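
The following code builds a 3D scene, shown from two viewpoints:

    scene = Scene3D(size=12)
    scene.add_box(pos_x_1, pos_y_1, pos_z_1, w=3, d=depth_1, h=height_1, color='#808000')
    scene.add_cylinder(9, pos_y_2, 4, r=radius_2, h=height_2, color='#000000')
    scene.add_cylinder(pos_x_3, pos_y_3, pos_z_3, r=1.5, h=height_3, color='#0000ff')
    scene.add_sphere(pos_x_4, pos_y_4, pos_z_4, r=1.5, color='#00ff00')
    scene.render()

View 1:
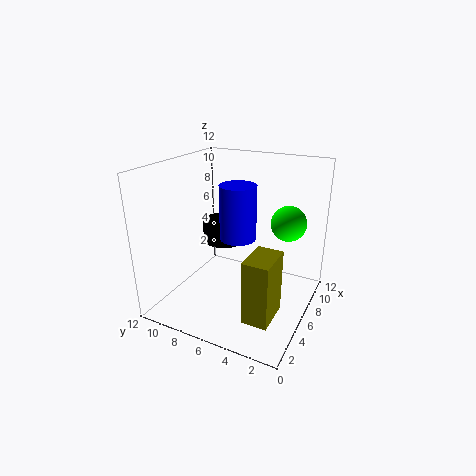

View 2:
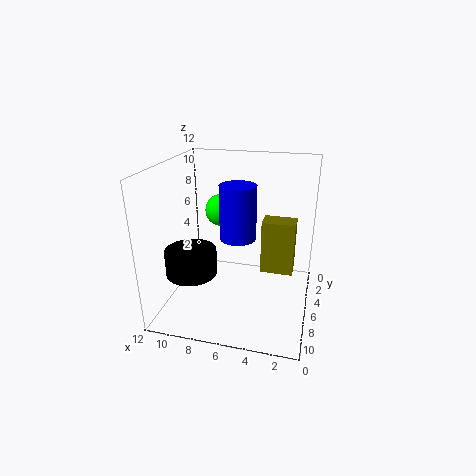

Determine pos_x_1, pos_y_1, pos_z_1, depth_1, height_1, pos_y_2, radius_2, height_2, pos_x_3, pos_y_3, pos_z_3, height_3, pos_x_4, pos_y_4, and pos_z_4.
pos_x_1 = 1.5; pos_y_1 = 1.5; pos_z_1 = 1.5; depth_1 = 2; height_1 = 5; pos_y_2 = 9; radius_2 = 2; height_2 = 2; pos_x_3 = 6; pos_y_3 = 6; pos_z_3 = 6; height_3 = 4.5; pos_x_4 = 8.5; pos_y_4 = 2.5; pos_z_4 = 7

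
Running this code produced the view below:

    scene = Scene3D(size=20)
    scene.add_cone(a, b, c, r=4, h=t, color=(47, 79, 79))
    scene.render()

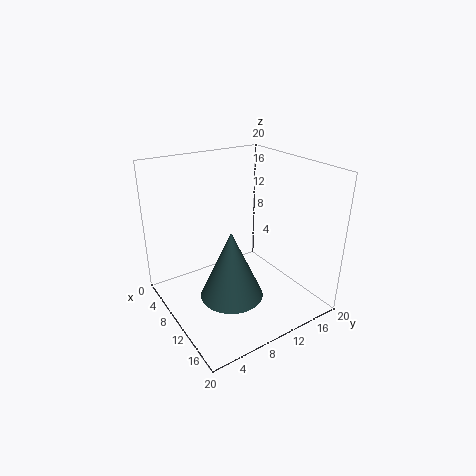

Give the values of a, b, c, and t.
a = 14.25
b = 6.25
c = 4.75
t = 8.75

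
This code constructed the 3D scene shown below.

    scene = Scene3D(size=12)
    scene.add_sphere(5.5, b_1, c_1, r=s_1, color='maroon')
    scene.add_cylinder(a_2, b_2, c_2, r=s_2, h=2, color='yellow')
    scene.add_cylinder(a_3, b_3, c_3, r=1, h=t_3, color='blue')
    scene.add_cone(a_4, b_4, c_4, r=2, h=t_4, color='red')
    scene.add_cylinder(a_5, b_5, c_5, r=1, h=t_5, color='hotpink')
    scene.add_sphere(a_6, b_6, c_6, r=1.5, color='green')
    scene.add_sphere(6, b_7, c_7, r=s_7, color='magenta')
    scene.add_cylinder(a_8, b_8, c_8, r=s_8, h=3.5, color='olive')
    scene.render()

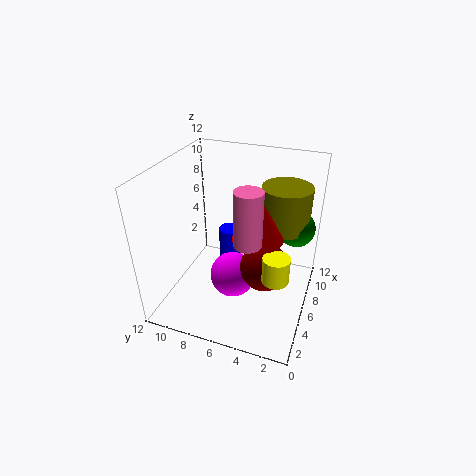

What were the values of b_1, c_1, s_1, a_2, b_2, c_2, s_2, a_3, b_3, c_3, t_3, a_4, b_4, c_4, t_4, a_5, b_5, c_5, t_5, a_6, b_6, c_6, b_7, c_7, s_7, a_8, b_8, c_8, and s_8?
b_1 = 3.5
c_1 = 4
s_1 = 2
a_2 = 3
b_2 = 2
c_2 = 5
s_2 = 1
a_3 = 8
b_3 = 7.5
c_3 = 0.5
t_3 = 5
a_4 = 5
b_4 = 4
c_4 = 7
t_4 = 3.5
a_5 = 2.5
b_5 = 4
c_5 = 8
t_5 = 4
a_6 = 7.5
b_6 = 1.5
c_6 = 7
b_7 = 6.5
c_7 = 2
s_7 = 2
a_8 = 7.5
b_8 = 2.5
c_8 = 7
s_8 = 2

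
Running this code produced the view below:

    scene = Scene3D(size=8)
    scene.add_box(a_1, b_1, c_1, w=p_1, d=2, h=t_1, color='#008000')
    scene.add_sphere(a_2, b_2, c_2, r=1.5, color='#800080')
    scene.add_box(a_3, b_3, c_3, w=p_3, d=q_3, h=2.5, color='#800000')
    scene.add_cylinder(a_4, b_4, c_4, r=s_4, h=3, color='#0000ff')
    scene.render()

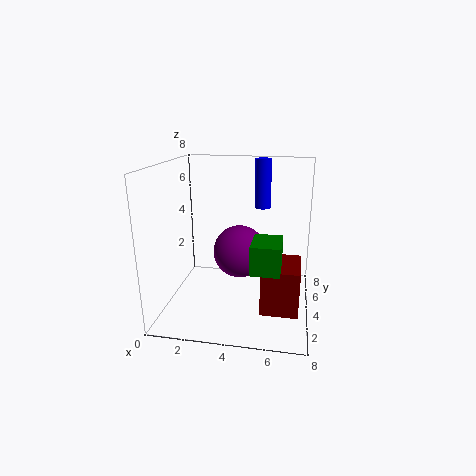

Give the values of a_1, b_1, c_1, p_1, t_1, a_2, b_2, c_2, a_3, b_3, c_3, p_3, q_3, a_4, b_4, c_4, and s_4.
a_1 = 5; b_1 = 1.5; c_1 = 3; p_1 = 1.5; t_1 = 1.5; a_2 = 4; b_2 = 4.5; c_2 = 3; a_3 = 5.5; b_3 = 2; c_3 = 0.5; p_3 = 2; q_3 = 2.5; a_4 = 5; b_4 = 7; c_4 = 5; s_4 = 0.5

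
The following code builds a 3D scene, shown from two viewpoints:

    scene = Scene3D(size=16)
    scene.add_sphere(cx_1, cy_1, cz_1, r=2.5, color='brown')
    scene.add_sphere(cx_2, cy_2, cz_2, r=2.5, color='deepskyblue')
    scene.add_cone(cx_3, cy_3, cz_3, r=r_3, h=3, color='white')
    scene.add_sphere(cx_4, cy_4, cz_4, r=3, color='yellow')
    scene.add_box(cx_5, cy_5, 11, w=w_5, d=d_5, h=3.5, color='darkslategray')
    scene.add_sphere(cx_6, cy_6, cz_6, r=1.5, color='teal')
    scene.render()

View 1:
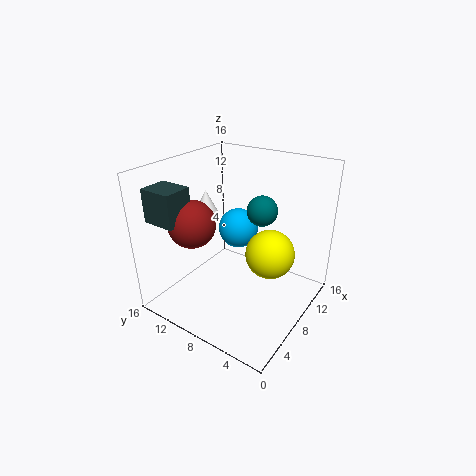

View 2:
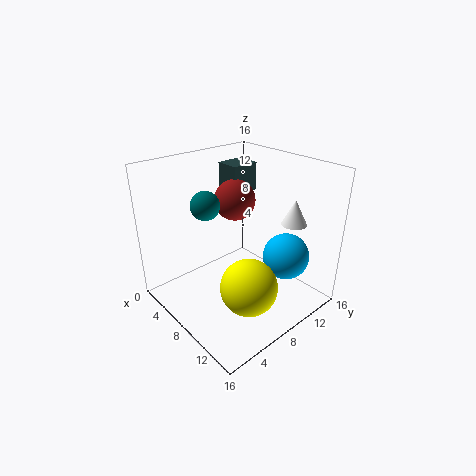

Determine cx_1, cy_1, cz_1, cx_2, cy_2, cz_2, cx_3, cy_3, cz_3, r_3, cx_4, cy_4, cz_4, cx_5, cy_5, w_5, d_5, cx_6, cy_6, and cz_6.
cx_1 = 4
cy_1 = 11
cz_1 = 10.5
cx_2 = 12.5
cy_2 = 11
cz_2 = 6.5
cx_3 = 10.5
cy_3 = 14.5
cz_3 = 8.5
r_3 = 1.5
cx_4 = 12
cy_4 = 6
cz_4 = 4.5
cx_5 = 1
cy_5 = 11
w_5 = 3
d_5 = 3.5
cx_6 = 7
cy_6 = 4.5
cz_6 = 12.5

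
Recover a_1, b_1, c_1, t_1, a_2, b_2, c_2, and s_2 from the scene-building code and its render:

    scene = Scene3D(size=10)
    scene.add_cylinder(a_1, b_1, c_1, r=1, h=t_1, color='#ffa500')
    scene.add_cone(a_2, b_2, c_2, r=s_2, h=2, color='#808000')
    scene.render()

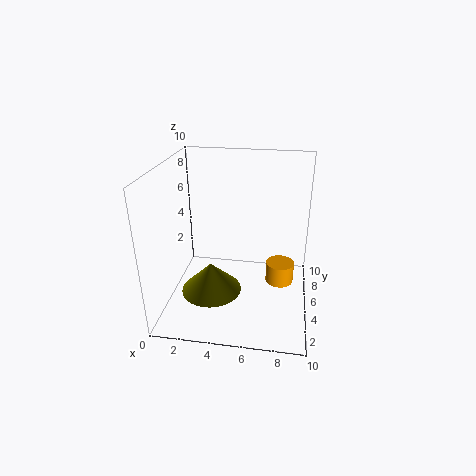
a_1 = 8; b_1 = 5.5; c_1 = 1.5; t_1 = 1.5; a_2 = 3.5; b_2 = 3; c_2 = 2; s_2 = 2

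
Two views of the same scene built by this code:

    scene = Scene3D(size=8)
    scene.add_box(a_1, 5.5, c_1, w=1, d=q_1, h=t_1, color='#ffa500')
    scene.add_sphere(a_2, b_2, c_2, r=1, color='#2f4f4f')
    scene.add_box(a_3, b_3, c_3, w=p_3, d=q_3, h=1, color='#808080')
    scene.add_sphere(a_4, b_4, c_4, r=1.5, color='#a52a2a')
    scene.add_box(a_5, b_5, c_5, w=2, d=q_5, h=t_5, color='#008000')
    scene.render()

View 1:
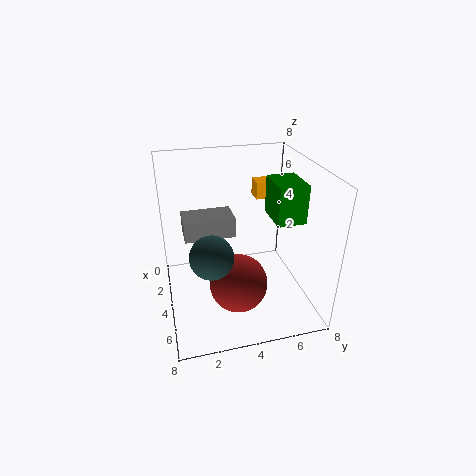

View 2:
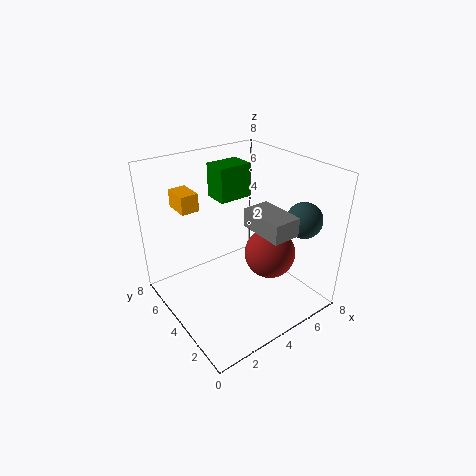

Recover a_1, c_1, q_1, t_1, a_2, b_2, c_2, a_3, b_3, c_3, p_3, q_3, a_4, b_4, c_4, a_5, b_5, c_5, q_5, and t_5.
a_1 = 1.5, c_1 = 5.5, q_1 = 1.5, t_1 = 1, a_2 = 7, b_2 = 2, c_2 = 5, a_3 = 4, b_3 = 1, c_3 = 5, p_3 = 1.5, q_3 = 2.5, a_4 = 6, b_4 = 3.5, c_4 = 2.5, a_5 = 4, b_5 = 5.5, c_5 = 5.5, q_5 = 1.5, t_5 = 2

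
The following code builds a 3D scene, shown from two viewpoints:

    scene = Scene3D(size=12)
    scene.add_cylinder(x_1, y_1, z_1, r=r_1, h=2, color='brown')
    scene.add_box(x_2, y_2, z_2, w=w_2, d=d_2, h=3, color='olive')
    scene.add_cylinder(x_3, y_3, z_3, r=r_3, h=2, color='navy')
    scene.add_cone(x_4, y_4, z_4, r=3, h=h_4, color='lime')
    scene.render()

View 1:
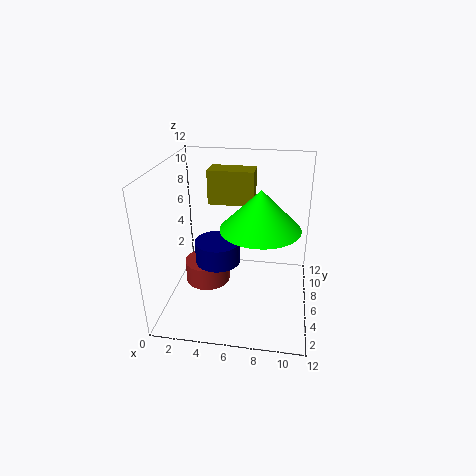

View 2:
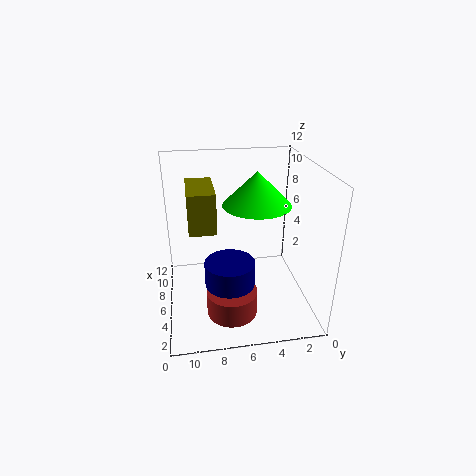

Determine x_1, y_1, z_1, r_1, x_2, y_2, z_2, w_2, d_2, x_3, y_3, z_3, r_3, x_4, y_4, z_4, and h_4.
x_1 = 3; y_1 = 7; z_1 = 1; r_1 = 2; x_2 = 3; y_2 = 8; z_2 = 8; w_2 = 4; d_2 = 2; x_3 = 4; y_3 = 7; z_3 = 3; r_3 = 2; x_4 = 8; y_4 = 4; z_4 = 8; h_4 = 3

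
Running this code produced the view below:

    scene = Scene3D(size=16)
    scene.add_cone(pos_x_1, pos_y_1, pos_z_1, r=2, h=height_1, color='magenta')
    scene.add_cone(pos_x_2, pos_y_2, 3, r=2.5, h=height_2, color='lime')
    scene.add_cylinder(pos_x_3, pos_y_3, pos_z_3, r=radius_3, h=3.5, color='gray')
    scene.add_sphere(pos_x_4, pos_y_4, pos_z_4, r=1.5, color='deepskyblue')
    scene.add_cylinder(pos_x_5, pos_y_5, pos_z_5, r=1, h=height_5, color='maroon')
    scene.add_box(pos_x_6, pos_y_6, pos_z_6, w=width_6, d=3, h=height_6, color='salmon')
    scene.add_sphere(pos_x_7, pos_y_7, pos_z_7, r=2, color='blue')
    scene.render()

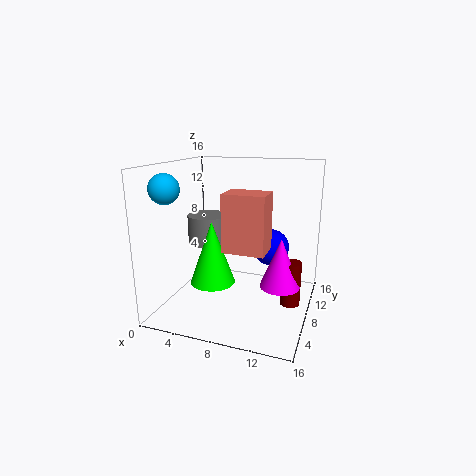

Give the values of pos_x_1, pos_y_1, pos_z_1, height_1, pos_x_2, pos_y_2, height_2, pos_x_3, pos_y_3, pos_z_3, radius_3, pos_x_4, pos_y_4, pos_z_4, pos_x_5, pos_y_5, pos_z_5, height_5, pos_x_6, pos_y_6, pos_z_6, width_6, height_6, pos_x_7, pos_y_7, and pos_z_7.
pos_x_1 = 13.5, pos_y_1 = 5, pos_z_1 = 4.5, height_1 = 5, pos_x_2 = 5.5, pos_y_2 = 6.5, height_2 = 7, pos_x_3 = 3, pos_y_3 = 11, pos_z_3 = 6, radius_3 = 2.5, pos_x_4 = 2.5, pos_y_4 = 2.5, pos_z_4 = 14, pos_x_5 = 14.5, pos_y_5 = 5.5, pos_z_5 = 2.5, height_5 = 4.5, pos_x_6 = 8.5, pos_y_6 = 2, pos_z_6 = 8.5, width_6 = 4, height_6 = 5.5, pos_x_7 = 11.5, pos_y_7 = 9, pos_z_7 = 7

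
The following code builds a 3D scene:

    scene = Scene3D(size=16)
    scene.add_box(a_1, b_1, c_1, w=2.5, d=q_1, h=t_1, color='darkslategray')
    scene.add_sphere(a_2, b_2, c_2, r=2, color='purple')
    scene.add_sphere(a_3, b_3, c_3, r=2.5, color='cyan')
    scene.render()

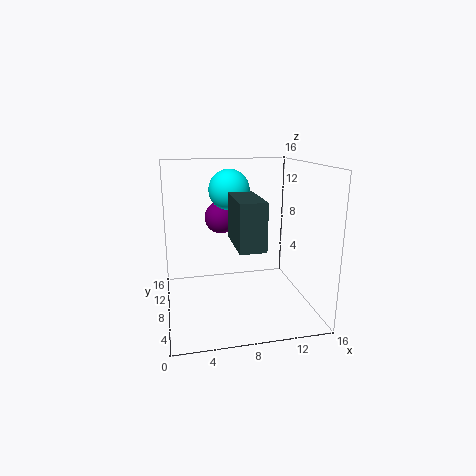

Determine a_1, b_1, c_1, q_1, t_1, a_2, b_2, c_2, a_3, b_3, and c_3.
a_1 = 6.5; b_1 = 0.5; c_1 = 9; q_1 = 5.5; t_1 = 4.5; a_2 = 7; b_2 = 13.5; c_2 = 9; a_3 = 8; b_3 = 13; c_3 = 12.5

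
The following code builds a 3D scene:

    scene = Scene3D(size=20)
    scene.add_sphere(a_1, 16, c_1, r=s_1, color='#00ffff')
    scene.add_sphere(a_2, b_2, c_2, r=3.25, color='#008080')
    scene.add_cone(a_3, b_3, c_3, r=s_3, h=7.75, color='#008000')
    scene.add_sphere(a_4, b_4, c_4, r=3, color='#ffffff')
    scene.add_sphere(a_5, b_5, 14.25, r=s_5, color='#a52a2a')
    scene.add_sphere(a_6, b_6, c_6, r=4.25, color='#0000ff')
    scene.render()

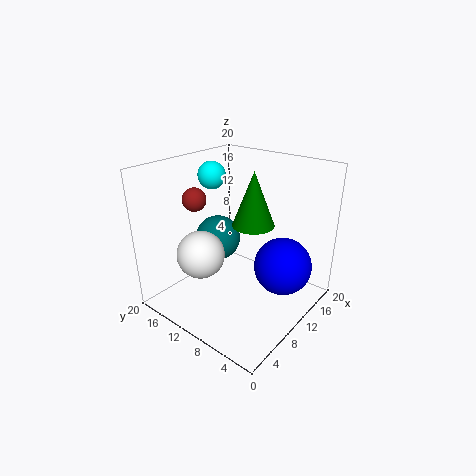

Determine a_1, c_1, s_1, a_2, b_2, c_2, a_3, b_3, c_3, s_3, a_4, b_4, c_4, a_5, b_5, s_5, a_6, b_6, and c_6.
a_1 = 11.5; c_1 = 17.5; s_1 = 2; a_2 = 10.25; b_2 = 14; c_2 = 8.75; a_3 = 12.5; b_3 = 9.25; c_3 = 11.25; s_3 = 3; a_4 = 3.5; b_4 = 10.75; c_4 = 10; a_5 = 9; b_5 = 17.25; s_5 = 1.75; a_6 = 15; b_6 = 5.5; c_6 = 4.75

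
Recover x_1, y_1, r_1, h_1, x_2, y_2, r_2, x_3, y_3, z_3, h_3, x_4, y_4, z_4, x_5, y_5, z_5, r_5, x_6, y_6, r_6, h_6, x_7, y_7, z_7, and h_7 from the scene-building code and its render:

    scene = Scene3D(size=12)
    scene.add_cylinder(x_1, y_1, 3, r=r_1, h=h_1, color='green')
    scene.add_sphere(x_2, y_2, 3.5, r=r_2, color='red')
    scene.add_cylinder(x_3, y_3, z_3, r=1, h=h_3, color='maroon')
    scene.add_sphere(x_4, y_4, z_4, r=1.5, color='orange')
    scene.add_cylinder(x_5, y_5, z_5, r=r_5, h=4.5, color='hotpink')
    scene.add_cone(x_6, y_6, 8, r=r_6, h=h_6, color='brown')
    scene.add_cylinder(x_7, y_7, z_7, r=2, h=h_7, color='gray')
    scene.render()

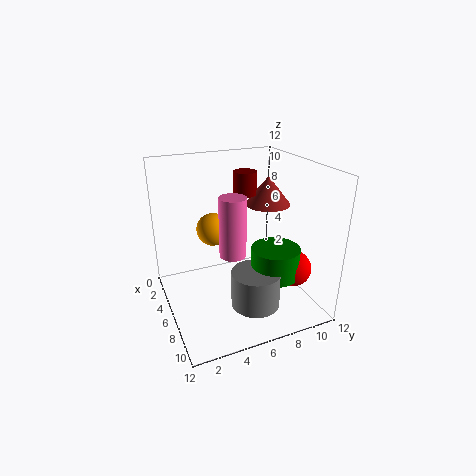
x_1 = 8, y_1 = 8.5, r_1 = 2, h_1 = 2.5, x_2 = 8.5, y_2 = 10, r_2 = 1.5, x_3 = 4, y_3 = 7.5, z_3 = 9, h_3 = 2, x_4 = 2.5, y_4 = 5, z_4 = 5.5, x_5 = 8.5, y_5 = 4.5, z_5 = 6, r_5 = 1, x_6 = 4.5, y_6 = 9.5, r_6 = 2, h_6 = 2.5, x_7 = 8.5, y_7 = 6.5, z_7 = 1, h_7 = 3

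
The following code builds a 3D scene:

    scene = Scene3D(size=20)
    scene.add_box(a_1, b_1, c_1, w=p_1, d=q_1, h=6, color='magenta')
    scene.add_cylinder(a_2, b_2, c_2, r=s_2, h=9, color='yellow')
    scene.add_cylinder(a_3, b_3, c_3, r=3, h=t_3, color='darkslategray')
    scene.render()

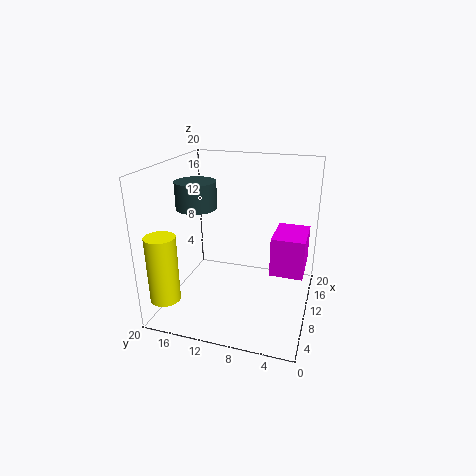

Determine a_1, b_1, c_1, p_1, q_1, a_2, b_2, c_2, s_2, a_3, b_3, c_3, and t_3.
a_1 = 13; b_1 = 1; c_1 = 3; p_1 = 7; q_1 = 5; a_2 = 3; b_2 = 18; c_2 = 3; s_2 = 2; a_3 = 12; b_3 = 17; c_3 = 13; t_3 = 4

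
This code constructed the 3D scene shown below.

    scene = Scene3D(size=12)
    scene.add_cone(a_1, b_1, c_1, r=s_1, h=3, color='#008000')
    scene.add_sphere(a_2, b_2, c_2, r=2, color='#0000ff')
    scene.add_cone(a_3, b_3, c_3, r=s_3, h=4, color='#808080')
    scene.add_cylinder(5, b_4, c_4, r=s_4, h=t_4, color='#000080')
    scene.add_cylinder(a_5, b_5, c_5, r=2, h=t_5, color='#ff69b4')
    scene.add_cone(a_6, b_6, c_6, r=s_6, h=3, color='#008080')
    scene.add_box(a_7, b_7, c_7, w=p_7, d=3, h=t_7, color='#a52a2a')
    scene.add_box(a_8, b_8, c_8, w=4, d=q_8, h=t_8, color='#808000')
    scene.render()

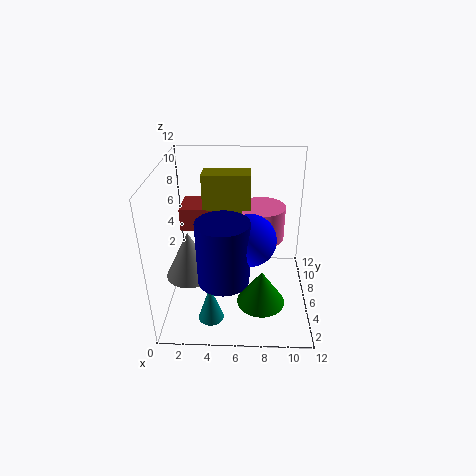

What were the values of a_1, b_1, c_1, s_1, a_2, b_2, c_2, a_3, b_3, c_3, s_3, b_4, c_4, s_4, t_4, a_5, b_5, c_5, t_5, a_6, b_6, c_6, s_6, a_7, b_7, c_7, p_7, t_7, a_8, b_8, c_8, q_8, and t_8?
a_1 = 8
b_1 = 4
c_1 = 1
s_1 = 2
a_2 = 7
b_2 = 4
c_2 = 7
a_3 = 2
b_3 = 5
c_3 = 3
s_3 = 2
b_4 = 3
c_4 = 4
s_4 = 2
t_4 = 5
a_5 = 8
b_5 = 8
c_5 = 5
t_5 = 3
a_6 = 4
b_6 = 2
c_6 = 1
s_6 = 1
a_7 = 1
b_7 = 7
c_7 = 6
p_7 = 4
t_7 = 2
a_8 = 3
b_8 = 7
c_8 = 7
q_8 = 2
t_8 = 4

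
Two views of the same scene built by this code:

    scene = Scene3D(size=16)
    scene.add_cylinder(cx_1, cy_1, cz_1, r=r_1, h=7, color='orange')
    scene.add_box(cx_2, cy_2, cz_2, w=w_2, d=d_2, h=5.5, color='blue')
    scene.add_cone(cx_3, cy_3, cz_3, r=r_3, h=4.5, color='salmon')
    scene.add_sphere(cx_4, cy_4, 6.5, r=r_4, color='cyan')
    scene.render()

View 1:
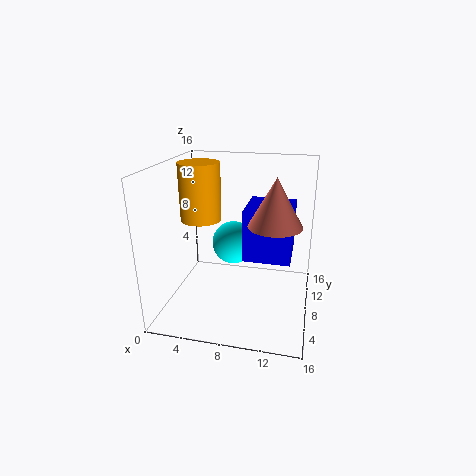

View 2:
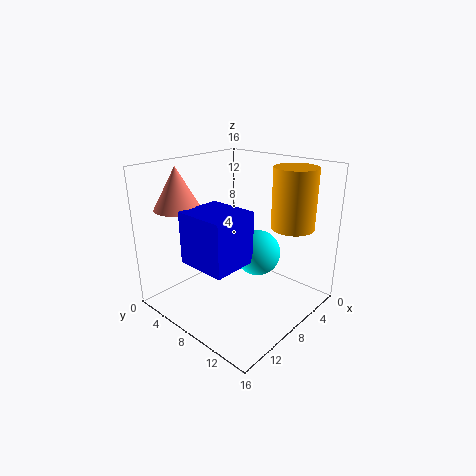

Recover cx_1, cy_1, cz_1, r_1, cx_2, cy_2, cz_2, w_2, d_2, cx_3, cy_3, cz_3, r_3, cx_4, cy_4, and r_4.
cx_1 = 2.5; cy_1 = 11.5; cz_1 = 8.5; r_1 = 2.5; cx_2 = 9; cy_2 = 5.5; cz_2 = 6.5; w_2 = 5; d_2 = 5.5; cx_3 = 12.5; cy_3 = 3.5; cz_3 = 11.5; r_3 = 2.5; cx_4 = 7; cy_4 = 10; r_4 = 2.5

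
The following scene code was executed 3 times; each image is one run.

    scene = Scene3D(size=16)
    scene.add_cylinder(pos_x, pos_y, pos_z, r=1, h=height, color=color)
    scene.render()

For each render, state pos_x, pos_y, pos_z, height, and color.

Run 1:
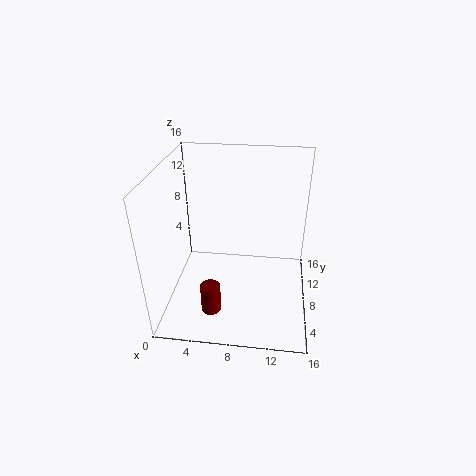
pos_x = 6; pos_y = 2; pos_z = 3; height = 3; color = 'maroon'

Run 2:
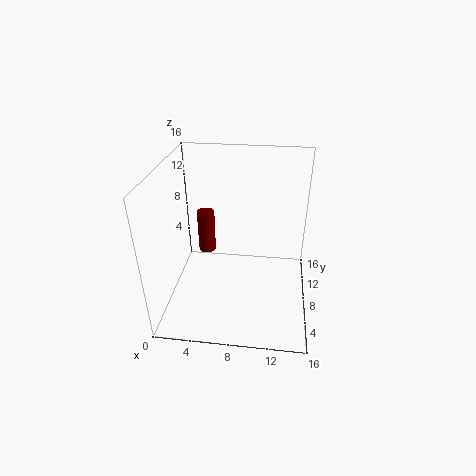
pos_x = 4; pos_y = 10; pos_z = 5; height = 5; color = 'maroon'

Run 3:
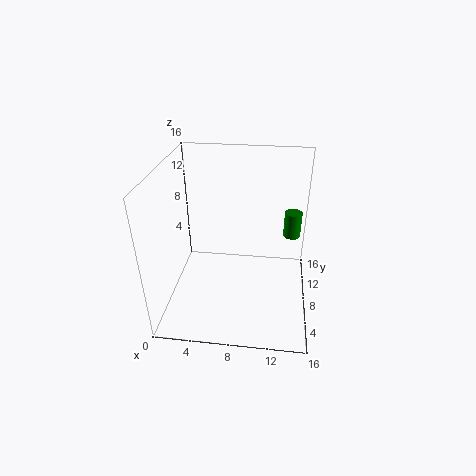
pos_x = 14; pos_y = 11; pos_z = 7; height = 3; color = 'green'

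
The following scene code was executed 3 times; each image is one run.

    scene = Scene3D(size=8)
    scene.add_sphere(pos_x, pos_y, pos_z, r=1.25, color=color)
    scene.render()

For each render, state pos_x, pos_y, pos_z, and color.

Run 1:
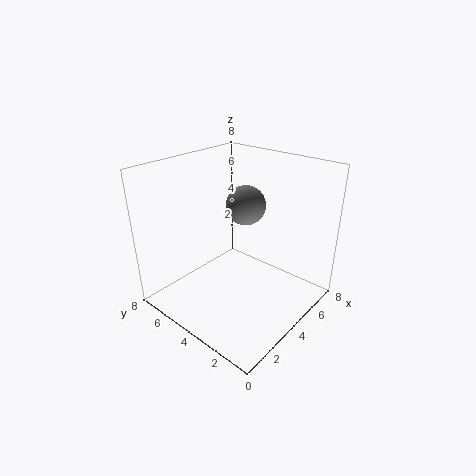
pos_x = 6.5; pos_y = 5.5; pos_z = 4.75; color = 'gray'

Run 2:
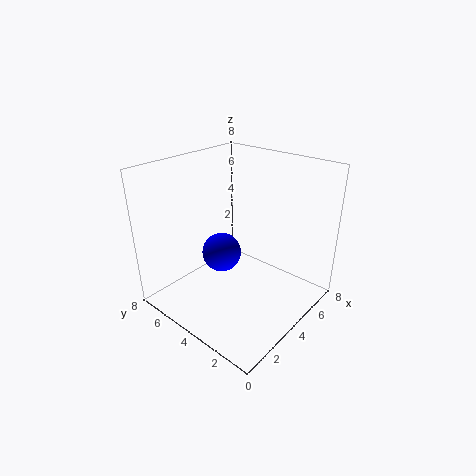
pos_x = 5; pos_y = 6.25; pos_z = 1.75; color = 'blue'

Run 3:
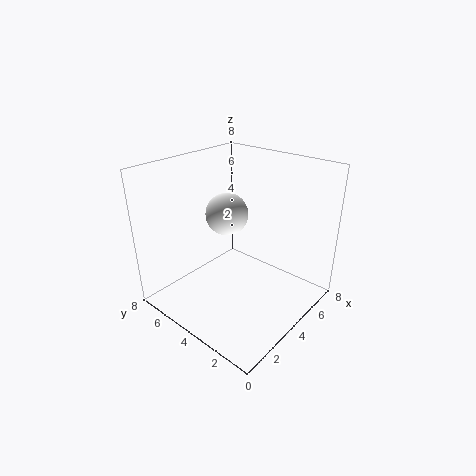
pos_x = 4.75; pos_y = 5.5; pos_z = 4.75; color = 'white'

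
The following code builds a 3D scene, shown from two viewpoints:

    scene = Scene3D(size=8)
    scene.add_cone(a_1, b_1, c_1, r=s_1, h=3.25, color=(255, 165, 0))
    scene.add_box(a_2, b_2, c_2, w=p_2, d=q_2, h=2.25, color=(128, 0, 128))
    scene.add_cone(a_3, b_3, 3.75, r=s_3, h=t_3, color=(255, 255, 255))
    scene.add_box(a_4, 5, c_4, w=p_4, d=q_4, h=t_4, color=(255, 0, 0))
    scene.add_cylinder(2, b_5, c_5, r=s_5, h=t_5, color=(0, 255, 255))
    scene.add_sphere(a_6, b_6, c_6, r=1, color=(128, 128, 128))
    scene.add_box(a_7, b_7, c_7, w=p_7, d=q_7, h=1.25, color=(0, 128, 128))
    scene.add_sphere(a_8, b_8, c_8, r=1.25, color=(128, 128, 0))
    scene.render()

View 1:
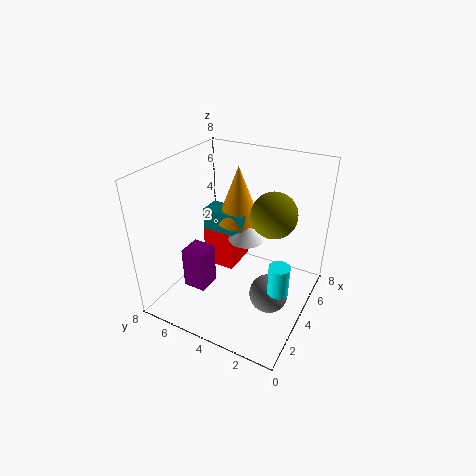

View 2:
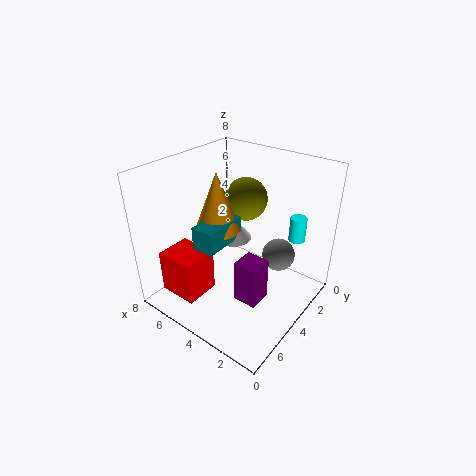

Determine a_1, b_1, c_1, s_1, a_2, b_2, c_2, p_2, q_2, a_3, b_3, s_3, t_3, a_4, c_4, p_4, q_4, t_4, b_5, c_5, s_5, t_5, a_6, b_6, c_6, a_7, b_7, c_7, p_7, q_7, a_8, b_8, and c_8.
a_1 = 5, b_1 = 4.5, c_1 = 4.5, s_1 = 1.25, a_2 = 1.5, b_2 = 4.75, c_2 = 1.75, p_2 = 1.25, q_2 = 1.25, a_3 = 4.5, b_3 = 3.75, s_3 = 1, t_3 = 1.25, a_4 = 5, c_4 = 0.75, p_4 = 2.25, q_4 = 2, t_4 = 2.5, b_5 = 0.75, c_5 = 3, s_5 = 0.5, t_5 = 1.5, a_6 = 2.75, b_6 = 1.5, c_6 = 2, a_7 = 4, b_7 = 3.75, c_7 = 4, p_7 = 1.25, q_7 = 2.5, a_8 = 4.75, b_8 = 2.25, c_8 = 5.5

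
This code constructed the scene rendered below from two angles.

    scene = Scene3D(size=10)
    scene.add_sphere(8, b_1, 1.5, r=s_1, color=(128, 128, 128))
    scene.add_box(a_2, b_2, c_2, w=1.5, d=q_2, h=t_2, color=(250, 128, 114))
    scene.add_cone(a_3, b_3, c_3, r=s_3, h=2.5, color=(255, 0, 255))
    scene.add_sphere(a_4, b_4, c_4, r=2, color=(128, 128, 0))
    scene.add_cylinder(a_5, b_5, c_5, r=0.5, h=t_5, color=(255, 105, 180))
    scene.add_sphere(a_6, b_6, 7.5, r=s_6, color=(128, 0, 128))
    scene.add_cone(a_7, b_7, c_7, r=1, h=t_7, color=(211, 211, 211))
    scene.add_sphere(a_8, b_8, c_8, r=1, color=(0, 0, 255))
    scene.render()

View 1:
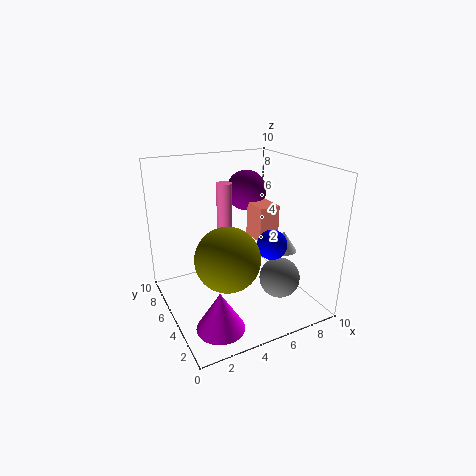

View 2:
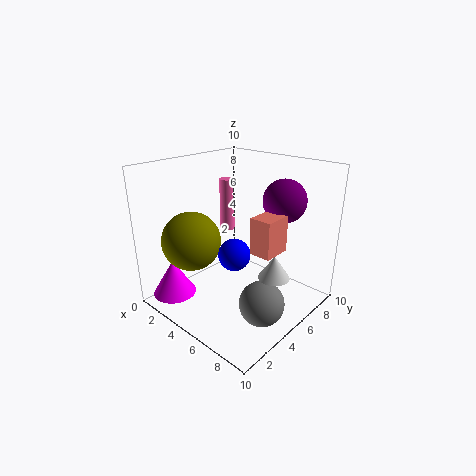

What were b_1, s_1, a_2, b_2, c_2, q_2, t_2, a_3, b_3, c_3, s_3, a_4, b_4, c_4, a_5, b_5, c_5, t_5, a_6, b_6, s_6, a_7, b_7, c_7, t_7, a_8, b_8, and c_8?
b_1 = 4; s_1 = 1.5; a_2 = 6.5; b_2 = 4.5; c_2 = 4.5; q_2 = 2; t_2 = 2.5; a_3 = 2; b_3 = 1.5; c_3 = 1; s_3 = 1.5; a_4 = 3; b_4 = 2.5; c_4 = 5; a_5 = 4; b_5 = 5; c_5 = 5.5; t_5 = 3.5; a_6 = 7; b_6 = 7.5; s_6 = 1.5; a_7 = 8.5; b_7 = 4.5; c_7 = 3.5; t_7 = 1.5; a_8 = 6.5; b_8 = 3; c_8 = 5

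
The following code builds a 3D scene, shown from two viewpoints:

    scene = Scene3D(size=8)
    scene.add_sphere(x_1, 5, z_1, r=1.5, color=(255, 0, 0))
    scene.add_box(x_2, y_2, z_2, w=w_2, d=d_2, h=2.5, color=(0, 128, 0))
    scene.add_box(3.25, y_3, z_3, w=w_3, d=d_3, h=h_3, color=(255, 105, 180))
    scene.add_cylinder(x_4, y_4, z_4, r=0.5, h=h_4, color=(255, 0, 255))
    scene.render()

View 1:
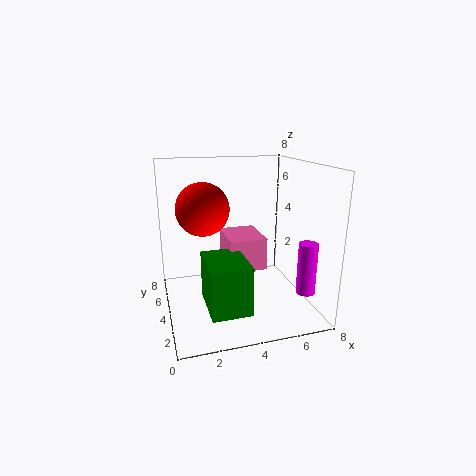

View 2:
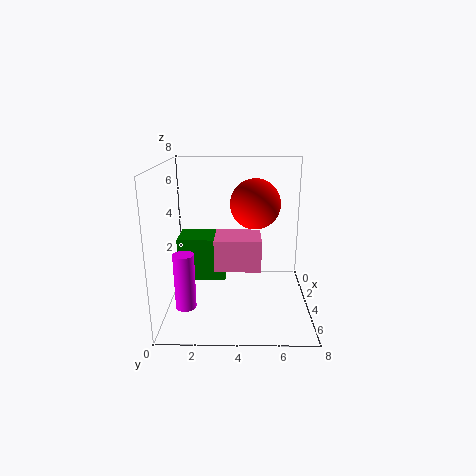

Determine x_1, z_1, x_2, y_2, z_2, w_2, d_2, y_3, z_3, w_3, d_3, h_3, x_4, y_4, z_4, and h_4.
x_1 = 2.25, z_1 = 5.5, x_2 = 1.75, y_2 = 0.5, z_2 = 1.25, w_2 = 2, d_2 = 2.75, y_3 = 2.75, z_3 = 2.5, w_3 = 2, d_3 = 2.5, h_3 = 1.75, x_4 = 7, y_4 = 1.5, z_4 = 1.5, h_4 = 2.75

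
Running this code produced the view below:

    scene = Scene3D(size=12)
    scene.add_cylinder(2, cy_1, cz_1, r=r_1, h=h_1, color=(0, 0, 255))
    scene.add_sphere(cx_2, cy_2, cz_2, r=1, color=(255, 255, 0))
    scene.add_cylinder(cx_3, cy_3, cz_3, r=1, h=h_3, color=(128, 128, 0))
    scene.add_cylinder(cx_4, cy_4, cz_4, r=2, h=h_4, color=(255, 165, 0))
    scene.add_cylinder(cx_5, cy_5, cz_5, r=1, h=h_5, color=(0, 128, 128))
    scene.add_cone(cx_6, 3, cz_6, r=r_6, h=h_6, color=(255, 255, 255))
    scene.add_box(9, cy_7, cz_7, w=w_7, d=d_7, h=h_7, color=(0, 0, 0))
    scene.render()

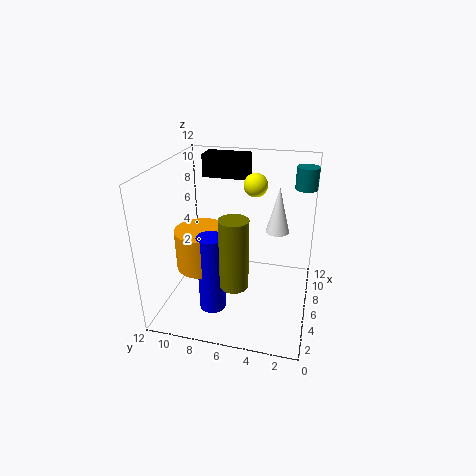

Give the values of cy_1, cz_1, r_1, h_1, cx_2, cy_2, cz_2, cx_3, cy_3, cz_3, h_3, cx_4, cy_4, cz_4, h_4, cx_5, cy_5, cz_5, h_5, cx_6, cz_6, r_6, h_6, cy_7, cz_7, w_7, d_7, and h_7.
cy_1 = 7; cz_1 = 2; r_1 = 1; h_1 = 6; cx_2 = 8; cy_2 = 5; cz_2 = 10; cx_3 = 1; cy_3 = 5; cz_3 = 5; h_3 = 5; cx_4 = 3; cy_4 = 8; cz_4 = 5; h_4 = 3; cx_5 = 11; cy_5 = 1; cz_5 = 9; h_5 = 2; cx_6 = 8; cz_6 = 6; r_6 = 1; h_6 = 4; cy_7 = 6; cz_7 = 10; w_7 = 2; d_7 = 4; h_7 = 2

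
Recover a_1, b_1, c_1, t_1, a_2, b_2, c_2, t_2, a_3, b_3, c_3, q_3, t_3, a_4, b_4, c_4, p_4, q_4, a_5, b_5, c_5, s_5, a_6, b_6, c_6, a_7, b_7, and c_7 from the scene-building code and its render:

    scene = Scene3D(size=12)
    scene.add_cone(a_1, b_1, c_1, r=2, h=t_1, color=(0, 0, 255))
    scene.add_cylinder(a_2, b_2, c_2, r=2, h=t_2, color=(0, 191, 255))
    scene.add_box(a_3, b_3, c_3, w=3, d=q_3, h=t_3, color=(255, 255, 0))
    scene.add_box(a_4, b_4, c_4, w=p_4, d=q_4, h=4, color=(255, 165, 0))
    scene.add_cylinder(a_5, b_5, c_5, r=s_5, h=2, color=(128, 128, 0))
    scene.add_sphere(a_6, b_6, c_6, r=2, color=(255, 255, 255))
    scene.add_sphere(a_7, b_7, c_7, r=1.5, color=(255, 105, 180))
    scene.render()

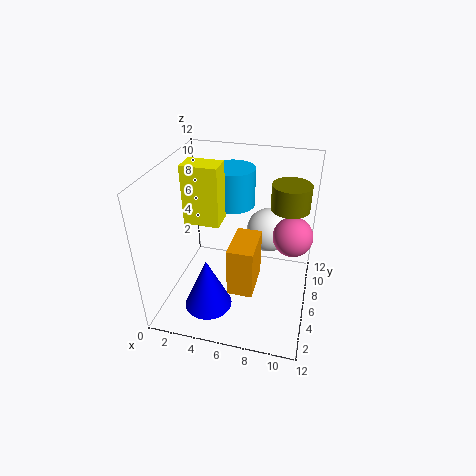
a_1 = 4; b_1 = 3.5; c_1 = 0.5; t_1 = 4.5; a_2 = 4.5; b_2 = 10; c_2 = 7; t_2 = 3.5; a_3 = 1.5; b_3 = 5.5; c_3 = 7; q_3 = 2; t_3 = 5; a_4 = 6; b_4 = 2.5; c_4 = 3; p_4 = 2; q_4 = 3.5; a_5 = 10; b_5 = 6.5; c_5 = 9; s_5 = 1.5; a_6 = 8; b_6 = 9.5; c_6 = 5; a_7 = 10.5; b_7 = 5; c_7 = 7.5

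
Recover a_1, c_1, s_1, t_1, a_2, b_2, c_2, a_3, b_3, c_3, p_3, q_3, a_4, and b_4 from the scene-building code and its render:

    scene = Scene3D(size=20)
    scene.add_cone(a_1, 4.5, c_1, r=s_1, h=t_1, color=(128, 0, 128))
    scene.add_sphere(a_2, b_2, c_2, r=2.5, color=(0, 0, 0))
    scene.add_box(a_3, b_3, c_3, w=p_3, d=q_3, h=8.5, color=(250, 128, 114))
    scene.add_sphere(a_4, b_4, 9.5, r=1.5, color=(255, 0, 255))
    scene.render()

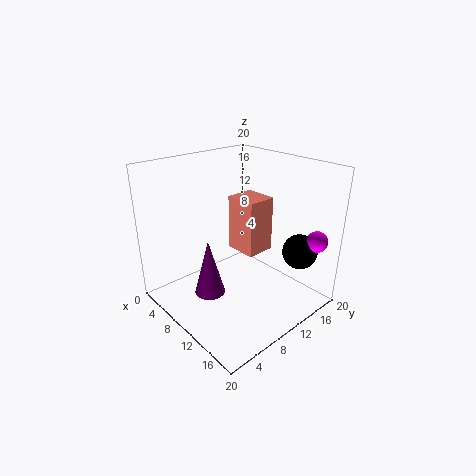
a_1 = 10.5, c_1 = 4, s_1 = 2, t_1 = 7.5, a_2 = 15.5, b_2 = 17, c_2 = 7.5, a_3 = 4.5, b_3 = 13, c_3 = 5.5, p_3 = 5, q_3 = 4.5, a_4 = 17.5, b_4 = 18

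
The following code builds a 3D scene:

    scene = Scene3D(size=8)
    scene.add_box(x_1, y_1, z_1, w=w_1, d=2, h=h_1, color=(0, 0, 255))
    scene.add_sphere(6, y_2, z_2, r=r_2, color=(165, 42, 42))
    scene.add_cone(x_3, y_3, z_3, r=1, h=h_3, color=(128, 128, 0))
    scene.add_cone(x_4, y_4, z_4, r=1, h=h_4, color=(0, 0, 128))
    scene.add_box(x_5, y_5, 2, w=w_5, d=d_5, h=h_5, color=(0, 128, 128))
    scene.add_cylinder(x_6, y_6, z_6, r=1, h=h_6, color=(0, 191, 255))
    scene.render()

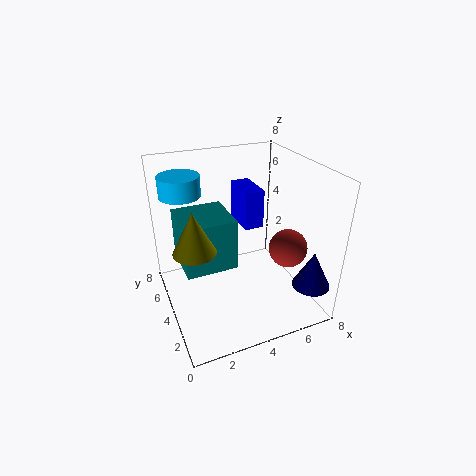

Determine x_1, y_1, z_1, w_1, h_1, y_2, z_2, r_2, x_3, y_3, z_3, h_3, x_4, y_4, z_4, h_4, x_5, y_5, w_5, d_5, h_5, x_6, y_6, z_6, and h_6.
x_1 = 4; y_1 = 3; z_1 = 5; w_1 = 1; h_1 = 2; y_2 = 2; z_2 = 4; r_2 = 1; x_3 = 1; y_3 = 2; z_3 = 5; h_3 = 2; x_4 = 7; y_4 = 1; z_4 = 2; h_4 = 2; x_5 = 1; y_5 = 4; w_5 = 3; d_5 = 3; h_5 = 3; x_6 = 1; y_6 = 4; z_6 = 7; h_6 = 1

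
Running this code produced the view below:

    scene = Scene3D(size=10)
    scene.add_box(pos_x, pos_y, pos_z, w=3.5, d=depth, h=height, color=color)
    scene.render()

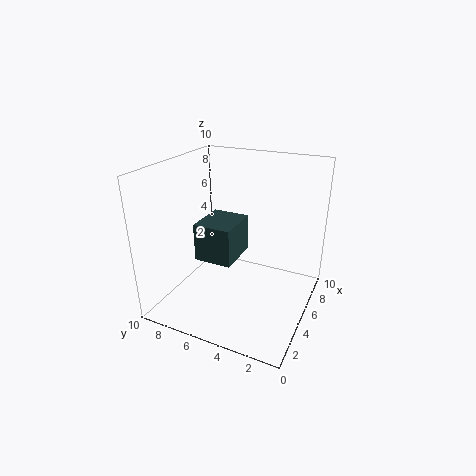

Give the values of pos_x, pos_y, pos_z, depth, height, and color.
pos_x = 5.5
pos_y = 6
pos_z = 2
depth = 3
height = 3
color = 'darkslategray'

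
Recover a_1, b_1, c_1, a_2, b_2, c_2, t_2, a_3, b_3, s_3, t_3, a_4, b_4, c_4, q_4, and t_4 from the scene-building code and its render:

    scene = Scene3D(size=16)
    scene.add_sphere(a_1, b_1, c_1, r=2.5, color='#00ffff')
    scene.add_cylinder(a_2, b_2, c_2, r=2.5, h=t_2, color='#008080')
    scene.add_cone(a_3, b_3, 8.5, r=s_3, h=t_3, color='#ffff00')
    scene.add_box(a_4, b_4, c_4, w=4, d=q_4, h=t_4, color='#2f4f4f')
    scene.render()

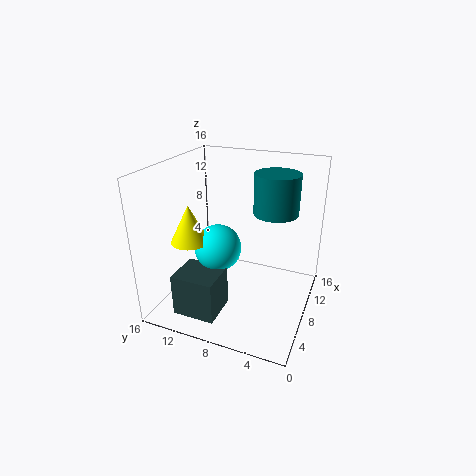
a_1 = 6; b_1 = 9.5; c_1 = 7.5; a_2 = 10.5; b_2 = 4.5; c_2 = 10.5; t_2 = 4.5; a_3 = 4.5; b_3 = 12; s_3 = 2; t_3 = 4; a_4 = 1; b_4 = 8; c_4 = 1.5; q_4 = 4.5; t_4 = 4.5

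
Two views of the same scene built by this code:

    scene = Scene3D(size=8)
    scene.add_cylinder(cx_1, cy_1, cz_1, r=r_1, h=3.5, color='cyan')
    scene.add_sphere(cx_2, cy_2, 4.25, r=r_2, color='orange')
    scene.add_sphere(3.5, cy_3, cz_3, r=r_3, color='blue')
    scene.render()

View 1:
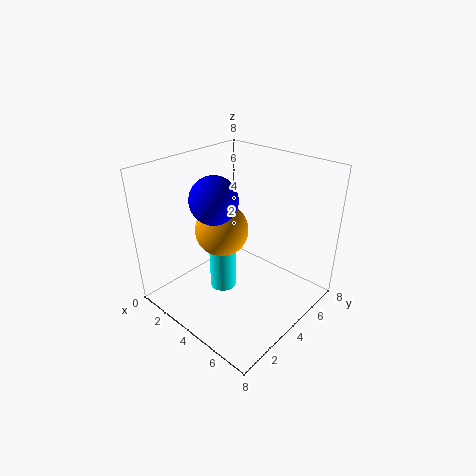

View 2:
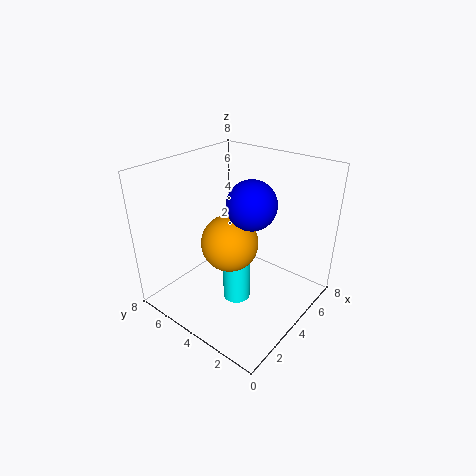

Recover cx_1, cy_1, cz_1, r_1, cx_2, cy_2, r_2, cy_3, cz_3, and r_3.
cx_1 = 3.25, cy_1 = 3.5, cz_1 = 0.75, r_1 = 0.75, cx_2 = 3, cy_2 = 3.75, r_2 = 1.5, cy_3 = 2.75, cz_3 = 6.5, r_3 = 1.25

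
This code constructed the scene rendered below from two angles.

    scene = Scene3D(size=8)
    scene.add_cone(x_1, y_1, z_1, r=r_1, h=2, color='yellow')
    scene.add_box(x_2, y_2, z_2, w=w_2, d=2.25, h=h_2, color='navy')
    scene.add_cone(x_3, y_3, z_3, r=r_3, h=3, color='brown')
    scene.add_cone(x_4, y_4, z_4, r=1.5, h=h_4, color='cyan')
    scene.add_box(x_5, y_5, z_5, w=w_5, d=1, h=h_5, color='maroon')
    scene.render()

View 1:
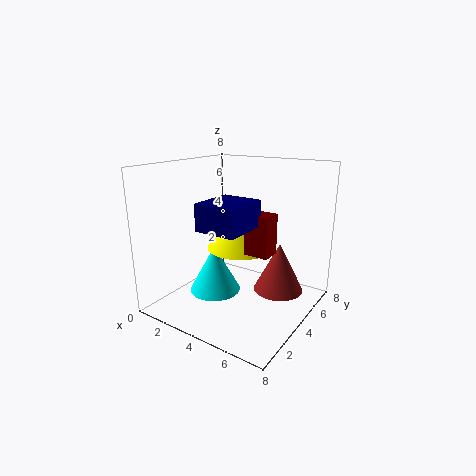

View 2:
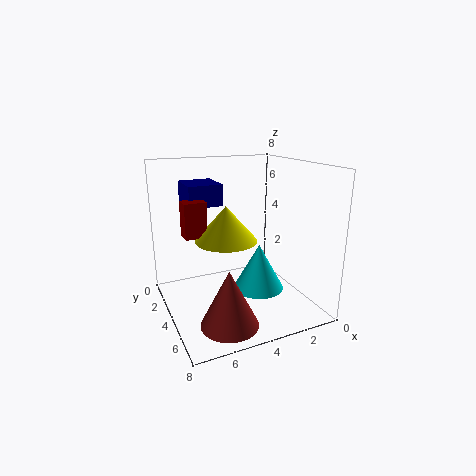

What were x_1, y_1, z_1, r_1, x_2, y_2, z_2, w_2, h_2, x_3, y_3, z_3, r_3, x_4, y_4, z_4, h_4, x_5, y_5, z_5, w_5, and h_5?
x_1 = 4.5
y_1 = 3.5
z_1 = 3.75
r_1 = 1.75
x_2 = 4.25
y_2 = 0.25
z_2 = 5.5
w_2 = 2
h_2 = 1.25
x_3 = 5.5
y_3 = 6.25
z_3 = 0.25
r_3 = 1.5
x_4 = 2.5
y_4 = 3.75
z_4 = 0.5
h_4 = 2.75
x_5 = 5.5
y_5 = 2.25
z_5 = 4
w_5 = 1.25
h_5 = 2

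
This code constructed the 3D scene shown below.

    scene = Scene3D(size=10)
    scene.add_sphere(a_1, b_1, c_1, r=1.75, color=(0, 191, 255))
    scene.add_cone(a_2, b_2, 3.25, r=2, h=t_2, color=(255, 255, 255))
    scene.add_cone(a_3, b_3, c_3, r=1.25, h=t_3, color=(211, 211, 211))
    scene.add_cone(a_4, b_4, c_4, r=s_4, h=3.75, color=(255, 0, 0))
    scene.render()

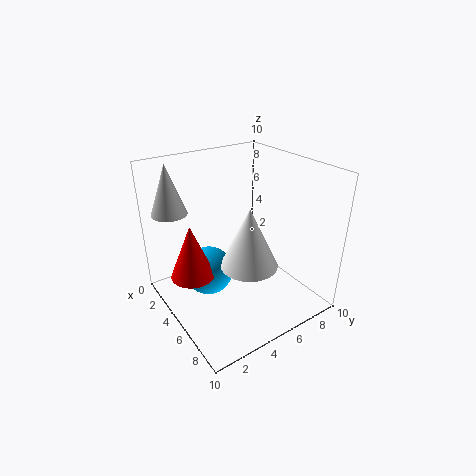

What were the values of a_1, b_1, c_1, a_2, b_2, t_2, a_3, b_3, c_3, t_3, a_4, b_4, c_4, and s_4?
a_1 = 3.75, b_1 = 3.25, c_1 = 2.25, a_2 = 6, b_2 = 5.25, t_2 = 4.25, a_3 = 1.75, b_3 = 1.5, c_3 = 6.5, t_3 = 3.5, a_4 = 4.25, b_4 = 1.75, c_4 = 2.75, s_4 = 1.5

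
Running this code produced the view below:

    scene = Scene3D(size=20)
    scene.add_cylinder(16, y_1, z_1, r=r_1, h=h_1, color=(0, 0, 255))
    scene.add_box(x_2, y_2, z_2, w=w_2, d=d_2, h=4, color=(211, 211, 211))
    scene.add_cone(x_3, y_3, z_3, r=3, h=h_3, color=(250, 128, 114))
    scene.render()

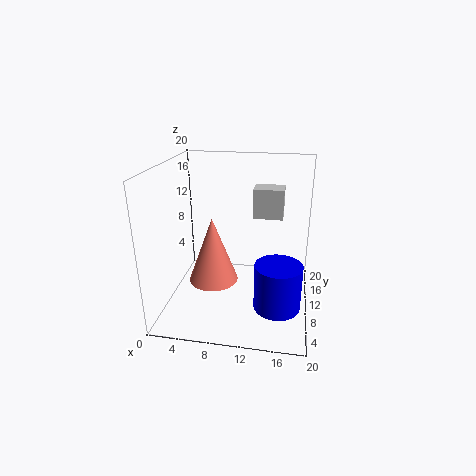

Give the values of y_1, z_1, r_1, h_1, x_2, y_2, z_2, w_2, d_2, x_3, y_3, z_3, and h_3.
y_1 = 5
z_1 = 3
r_1 = 3
h_1 = 6
x_2 = 12
y_2 = 10
z_2 = 13
w_2 = 4
d_2 = 3
x_3 = 8
y_3 = 4
z_3 = 7
h_3 = 8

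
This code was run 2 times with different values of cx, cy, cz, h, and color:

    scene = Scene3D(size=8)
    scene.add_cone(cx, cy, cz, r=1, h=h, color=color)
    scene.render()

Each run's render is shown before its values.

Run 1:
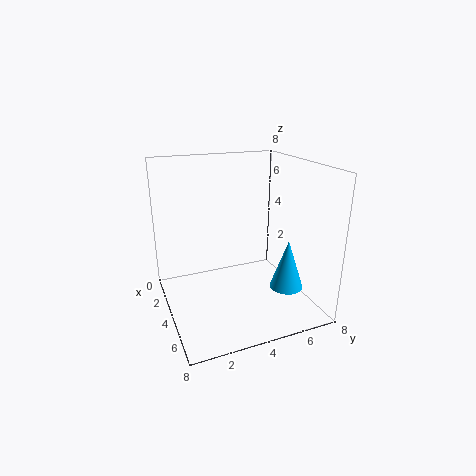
cx = 4.5, cy = 7, cz = 0.5, h = 3, color = 'deepskyblue'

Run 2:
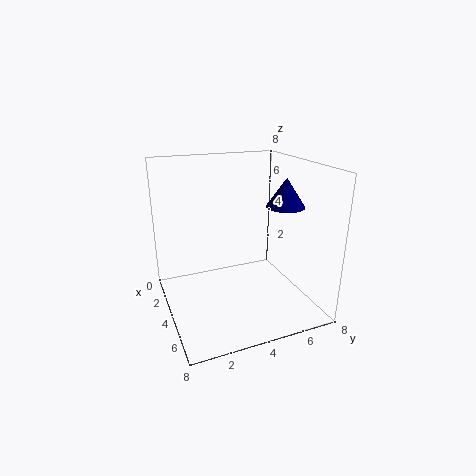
cx = 5.5, cy = 6, cz = 6, h = 1.5, color = 'navy'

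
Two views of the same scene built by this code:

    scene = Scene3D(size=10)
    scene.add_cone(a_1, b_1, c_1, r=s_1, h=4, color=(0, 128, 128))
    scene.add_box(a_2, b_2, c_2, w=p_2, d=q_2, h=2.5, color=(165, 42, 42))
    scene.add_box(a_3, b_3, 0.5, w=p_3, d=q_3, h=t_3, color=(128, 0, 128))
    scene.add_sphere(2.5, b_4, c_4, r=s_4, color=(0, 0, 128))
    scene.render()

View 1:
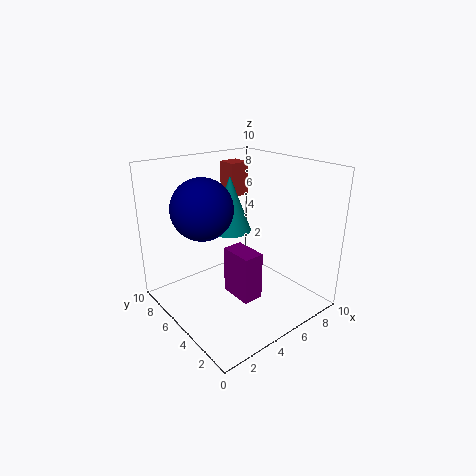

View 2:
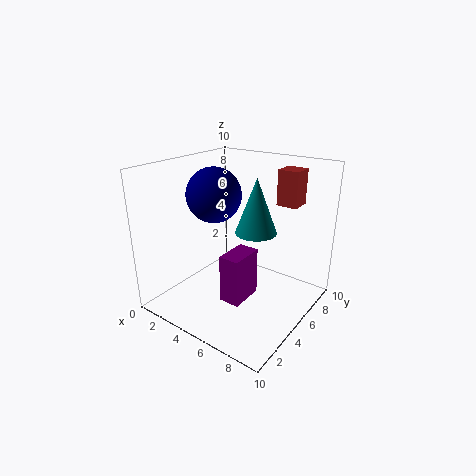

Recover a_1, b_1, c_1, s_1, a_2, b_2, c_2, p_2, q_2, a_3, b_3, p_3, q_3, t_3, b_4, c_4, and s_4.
a_1 = 5.5
b_1 = 6.5
c_1 = 5
s_1 = 1.5
a_2 = 6.5
b_2 = 7.5
c_2 = 7
p_2 = 1.5
q_2 = 1.5
a_3 = 4.5
b_3 = 3.5
p_3 = 1.5
q_3 = 2.5
t_3 = 3.5
b_4 = 5.5
c_4 = 7.5
s_4 = 2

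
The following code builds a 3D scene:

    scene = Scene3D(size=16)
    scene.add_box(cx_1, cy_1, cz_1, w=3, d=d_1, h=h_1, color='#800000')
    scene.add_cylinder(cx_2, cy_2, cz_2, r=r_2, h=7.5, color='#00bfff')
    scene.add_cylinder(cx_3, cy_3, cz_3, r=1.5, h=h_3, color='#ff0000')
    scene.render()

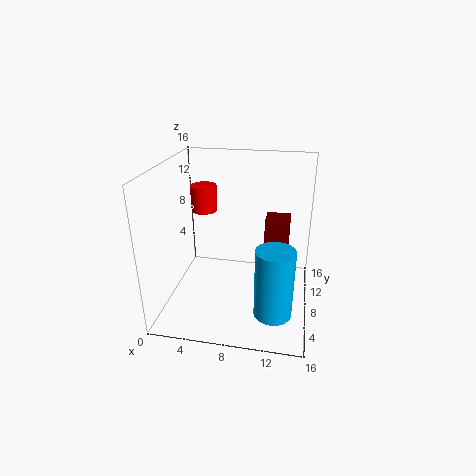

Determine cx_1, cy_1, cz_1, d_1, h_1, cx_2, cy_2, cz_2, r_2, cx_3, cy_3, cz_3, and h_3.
cx_1 = 10.5, cy_1 = 12, cz_1 = 2.5, d_1 = 3, h_1 = 6, cx_2 = 12.5, cy_2 = 4, cz_2 = 1.5, r_2 = 2, cx_3 = 3.5, cy_3 = 10.5, cz_3 = 10, h_3 = 3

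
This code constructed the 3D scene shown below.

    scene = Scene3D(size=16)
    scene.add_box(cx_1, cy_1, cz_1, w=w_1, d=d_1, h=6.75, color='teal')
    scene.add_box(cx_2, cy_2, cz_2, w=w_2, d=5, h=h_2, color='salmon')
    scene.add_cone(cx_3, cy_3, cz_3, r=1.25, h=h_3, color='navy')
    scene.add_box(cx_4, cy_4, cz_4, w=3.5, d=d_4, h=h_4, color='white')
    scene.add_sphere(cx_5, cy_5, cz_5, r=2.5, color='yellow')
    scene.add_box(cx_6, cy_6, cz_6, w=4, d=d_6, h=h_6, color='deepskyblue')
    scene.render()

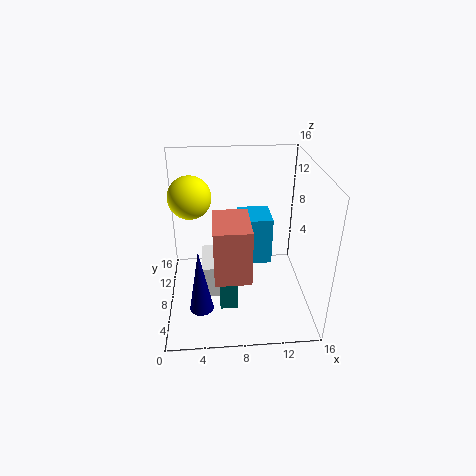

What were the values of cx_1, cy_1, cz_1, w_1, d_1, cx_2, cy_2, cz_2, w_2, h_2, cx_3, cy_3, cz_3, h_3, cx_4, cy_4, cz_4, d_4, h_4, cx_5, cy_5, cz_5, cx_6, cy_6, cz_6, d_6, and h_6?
cx_1 = 5.75; cy_1 = 5.25; cz_1 = 0.25; w_1 = 2; d_1 = 2.5; cx_2 = 5.25; cy_2 = 1; cz_2 = 7; w_2 = 3.5; h_2 = 5.5; cx_3 = 3.75; cy_3 = 3.5; cz_3 = 2.25; h_3 = 7; cx_4 = 3.75; cy_4 = 7.5; cz_4 = 0.25; d_4 = 5.25; h_4 = 4; cx_5 = 2.75; cy_5 = 11.5; cz_5 = 11.5; cx_6 = 8.5; cy_6 = 10.75; cz_6 = 2.5; d_6 = 4.25; h_6 = 6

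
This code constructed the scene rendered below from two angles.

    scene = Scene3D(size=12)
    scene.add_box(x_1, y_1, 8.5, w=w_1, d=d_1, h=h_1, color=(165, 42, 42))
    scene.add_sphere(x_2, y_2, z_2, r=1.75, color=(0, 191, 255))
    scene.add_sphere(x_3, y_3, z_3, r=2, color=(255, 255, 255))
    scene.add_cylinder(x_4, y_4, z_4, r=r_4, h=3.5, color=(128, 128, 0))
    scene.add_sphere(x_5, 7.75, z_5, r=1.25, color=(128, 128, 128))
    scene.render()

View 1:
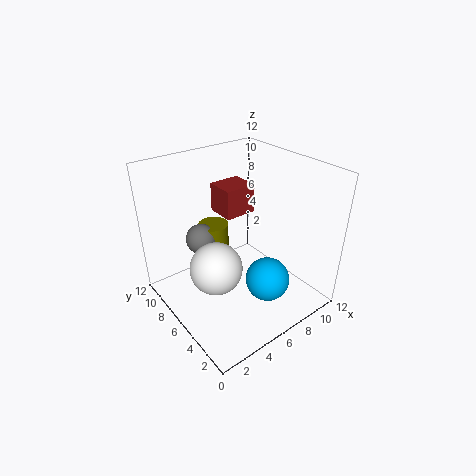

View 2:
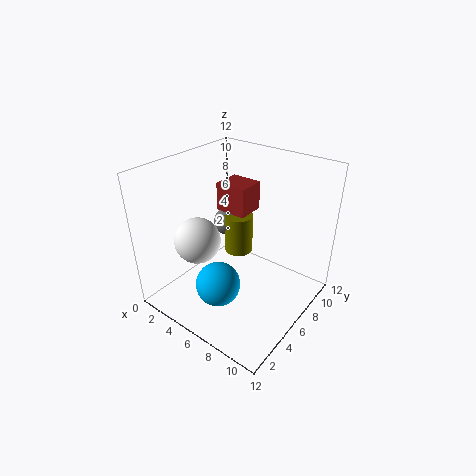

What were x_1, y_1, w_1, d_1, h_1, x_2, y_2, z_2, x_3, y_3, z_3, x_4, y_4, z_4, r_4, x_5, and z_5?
x_1 = 4.5; y_1 = 5.25; w_1 = 2.5; d_1 = 2.25; h_1 = 2.25; x_2 = 6.5; y_2 = 2.75; z_2 = 3.5; x_3 = 2.75; y_3 = 4.5; z_3 = 5.25; x_4 = 4.75; y_4 = 7.75; z_4 = 3.5; r_4 = 1.25; x_5 = 3.5; z_5 = 6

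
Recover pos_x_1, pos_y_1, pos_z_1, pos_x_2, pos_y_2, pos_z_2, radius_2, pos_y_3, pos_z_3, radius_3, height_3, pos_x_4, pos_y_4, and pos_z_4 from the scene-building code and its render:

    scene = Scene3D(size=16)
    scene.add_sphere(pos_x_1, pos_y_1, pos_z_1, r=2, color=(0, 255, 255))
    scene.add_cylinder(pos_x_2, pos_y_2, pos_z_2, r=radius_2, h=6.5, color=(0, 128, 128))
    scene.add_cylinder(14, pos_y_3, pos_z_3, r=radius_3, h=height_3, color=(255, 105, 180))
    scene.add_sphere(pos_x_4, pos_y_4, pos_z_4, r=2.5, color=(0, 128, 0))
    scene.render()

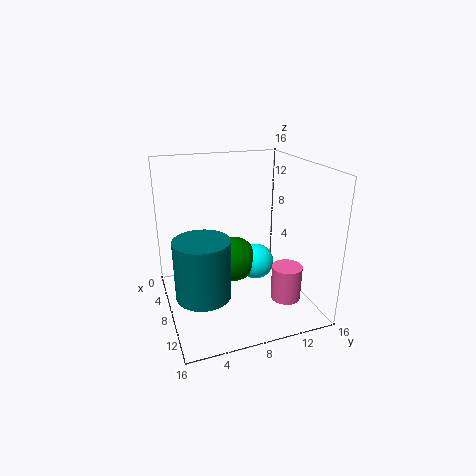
pos_x_1 = 8.5; pos_y_1 = 10; pos_z_1 = 5; pos_x_2 = 9.5; pos_y_2 = 3.5; pos_z_2 = 2.5; radius_2 = 3; pos_y_3 = 11; pos_z_3 = 3.5; radius_3 = 1.5; height_3 = 3.5; pos_x_4 = 8; pos_y_4 = 7.5; pos_z_4 = 5.5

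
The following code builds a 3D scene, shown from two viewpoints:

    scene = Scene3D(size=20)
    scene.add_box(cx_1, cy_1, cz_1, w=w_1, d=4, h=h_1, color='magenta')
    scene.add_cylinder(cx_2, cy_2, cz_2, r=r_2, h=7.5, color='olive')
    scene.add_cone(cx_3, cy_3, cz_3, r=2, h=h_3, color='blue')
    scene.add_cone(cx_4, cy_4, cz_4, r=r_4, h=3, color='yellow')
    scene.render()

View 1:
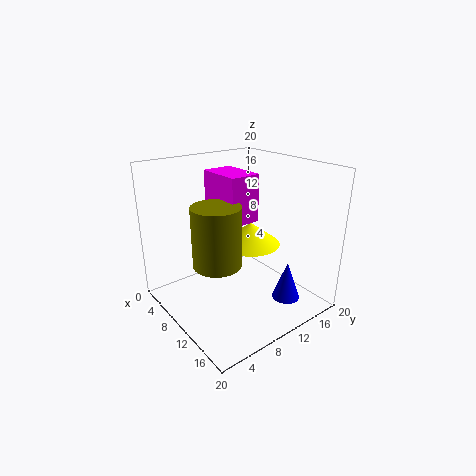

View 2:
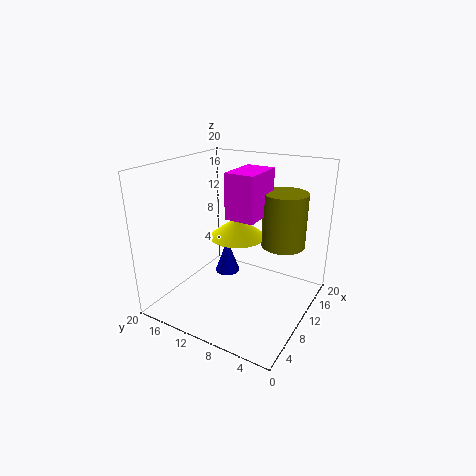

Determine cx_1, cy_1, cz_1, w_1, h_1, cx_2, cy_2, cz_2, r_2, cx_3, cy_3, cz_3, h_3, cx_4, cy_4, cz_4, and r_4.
cx_1 = 7.5, cy_1 = 6.5, cz_1 = 13.5, w_1 = 6, h_1 = 6, cx_2 = 13, cy_2 = 4.5, cz_2 = 9, r_2 = 3, cx_3 = 15, cy_3 = 15, cz_3 = 1, h_3 = 5.5, cx_4 = 11.5, cy_4 = 11, cz_4 = 9.5, r_4 = 4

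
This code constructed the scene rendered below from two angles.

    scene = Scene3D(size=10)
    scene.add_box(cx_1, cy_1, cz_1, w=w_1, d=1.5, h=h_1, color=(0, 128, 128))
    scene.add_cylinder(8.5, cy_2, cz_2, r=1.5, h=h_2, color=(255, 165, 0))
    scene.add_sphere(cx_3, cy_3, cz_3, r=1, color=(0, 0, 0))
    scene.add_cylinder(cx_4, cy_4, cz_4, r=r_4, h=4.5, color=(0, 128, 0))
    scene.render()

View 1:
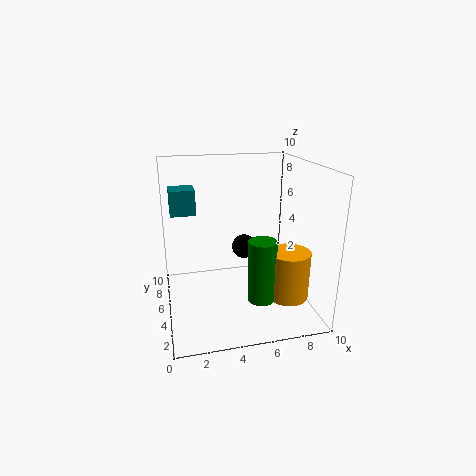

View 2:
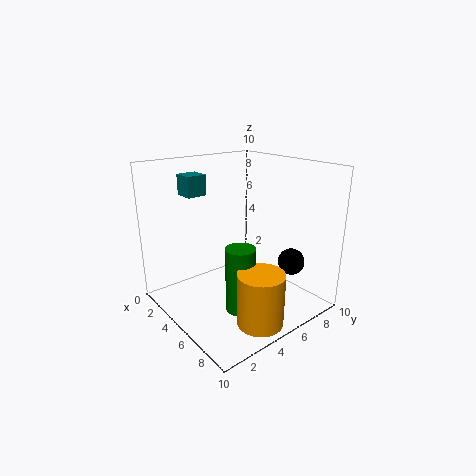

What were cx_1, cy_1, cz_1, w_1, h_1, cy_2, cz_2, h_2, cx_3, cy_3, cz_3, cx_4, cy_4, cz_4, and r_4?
cx_1 = 0.5, cy_1 = 3, cz_1 = 7.5, w_1 = 1.5, h_1 = 1.5, cy_2 = 4, cz_2 = 0.5, h_2 = 3.5, cx_3 = 6.5, cy_3 = 9, cz_3 = 2.5, cx_4 = 6.5, cy_4 = 4, cz_4 = 0.5, r_4 = 1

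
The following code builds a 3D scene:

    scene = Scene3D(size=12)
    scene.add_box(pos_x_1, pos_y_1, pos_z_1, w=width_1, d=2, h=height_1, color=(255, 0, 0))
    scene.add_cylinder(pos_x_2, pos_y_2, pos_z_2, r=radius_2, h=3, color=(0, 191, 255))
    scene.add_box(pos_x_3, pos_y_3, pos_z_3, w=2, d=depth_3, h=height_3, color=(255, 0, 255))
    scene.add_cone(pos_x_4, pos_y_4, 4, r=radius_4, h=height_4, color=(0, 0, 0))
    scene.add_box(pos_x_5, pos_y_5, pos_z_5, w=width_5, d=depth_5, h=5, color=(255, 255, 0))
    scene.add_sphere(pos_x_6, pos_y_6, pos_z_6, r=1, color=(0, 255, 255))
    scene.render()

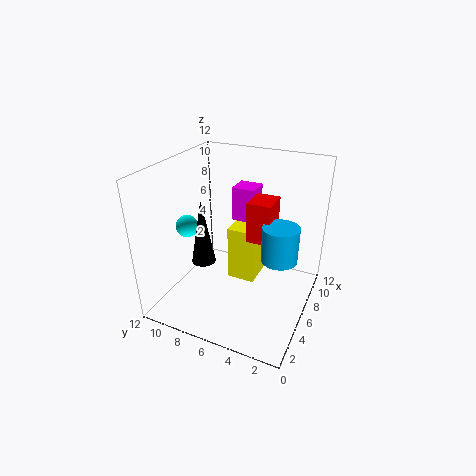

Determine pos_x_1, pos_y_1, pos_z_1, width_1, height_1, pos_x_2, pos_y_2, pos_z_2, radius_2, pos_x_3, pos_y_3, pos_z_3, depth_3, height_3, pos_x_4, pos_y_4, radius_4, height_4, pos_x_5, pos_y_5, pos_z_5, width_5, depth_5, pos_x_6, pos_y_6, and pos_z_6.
pos_x_1 = 6.5, pos_y_1 = 3.5, pos_z_1 = 5.5, width_1 = 2.5, height_1 = 3.5, pos_x_2 = 6.5, pos_y_2 = 2.5, pos_z_2 = 4.5, radius_2 = 1.5, pos_x_3 = 8, pos_y_3 = 5.5, pos_z_3 = 6.5, depth_3 = 2, height_3 = 3, pos_x_4 = 4.5, pos_y_4 = 8.5, radius_4 = 1, height_4 = 5.5, pos_x_5 = 7, pos_y_5 = 5, pos_z_5 = 1, width_5 = 3.5, depth_5 = 2.5, pos_x_6 = 6, pos_y_6 = 11, pos_z_6 = 6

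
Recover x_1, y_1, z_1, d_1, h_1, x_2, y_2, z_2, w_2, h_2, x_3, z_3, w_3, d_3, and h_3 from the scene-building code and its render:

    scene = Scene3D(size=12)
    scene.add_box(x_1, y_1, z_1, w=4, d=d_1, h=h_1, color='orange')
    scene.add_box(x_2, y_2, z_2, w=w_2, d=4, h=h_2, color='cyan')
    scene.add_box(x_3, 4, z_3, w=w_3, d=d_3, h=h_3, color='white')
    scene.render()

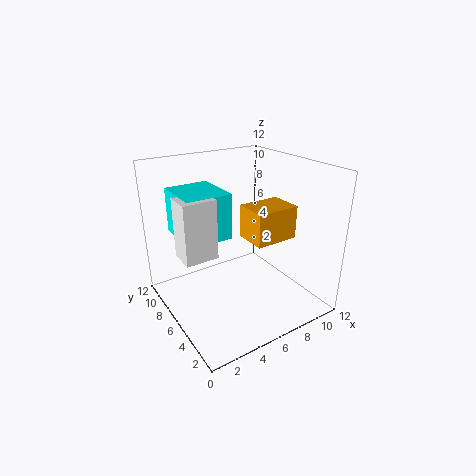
x_1 = 7.5; y_1 = 5; z_1 = 5; d_1 = 3; h_1 = 3; x_2 = 1; y_2 = 4.5; z_2 = 7; w_2 = 3.5; h_2 = 3.5; x_3 = 0.5; z_3 = 6; w_3 = 2.5; d_3 = 2; h_3 = 4.5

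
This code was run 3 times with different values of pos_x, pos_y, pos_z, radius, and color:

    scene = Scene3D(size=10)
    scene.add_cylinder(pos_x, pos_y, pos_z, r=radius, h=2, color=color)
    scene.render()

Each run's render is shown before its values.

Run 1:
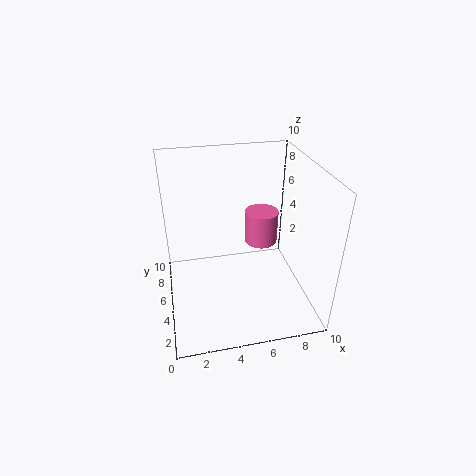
pos_x = 6, pos_y = 3, pos_z = 6, radius = 1, color = 'hotpink'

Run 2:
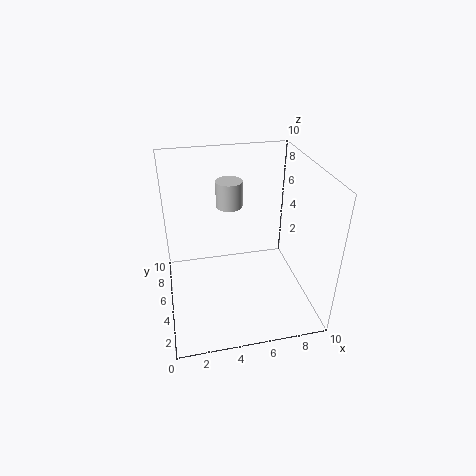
pos_x = 5, pos_y = 8, pos_z = 6, radius = 1, color = 'lightgray'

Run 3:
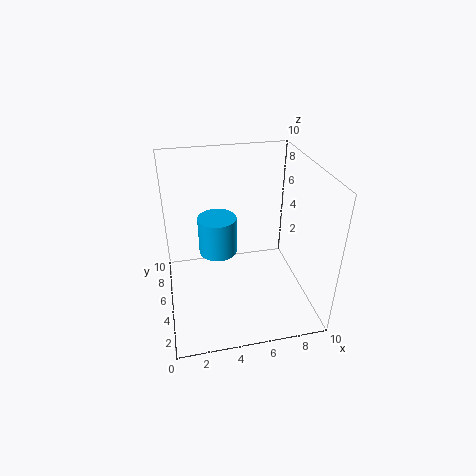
pos_x = 3, pos_y = 1, pos_z = 7, radius = 1, color = 'deepskyblue'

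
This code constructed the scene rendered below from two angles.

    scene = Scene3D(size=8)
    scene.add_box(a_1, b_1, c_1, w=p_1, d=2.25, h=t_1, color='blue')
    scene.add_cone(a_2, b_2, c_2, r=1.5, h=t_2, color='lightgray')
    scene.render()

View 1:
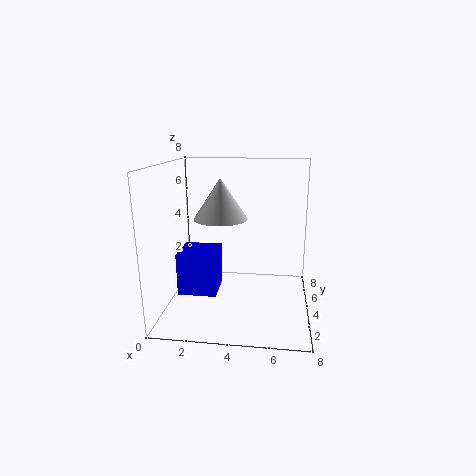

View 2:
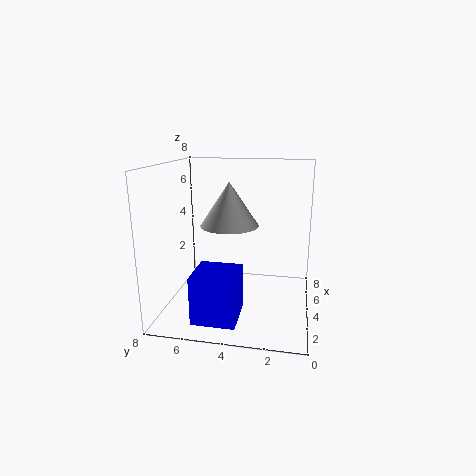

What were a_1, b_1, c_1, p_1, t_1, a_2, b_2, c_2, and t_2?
a_1 = 0.5; b_1 = 3.5; c_1 = 0.5; p_1 = 2.25; t_1 = 2.5; a_2 = 3; b_2 = 4.25; c_2 = 5; t_2 = 2.25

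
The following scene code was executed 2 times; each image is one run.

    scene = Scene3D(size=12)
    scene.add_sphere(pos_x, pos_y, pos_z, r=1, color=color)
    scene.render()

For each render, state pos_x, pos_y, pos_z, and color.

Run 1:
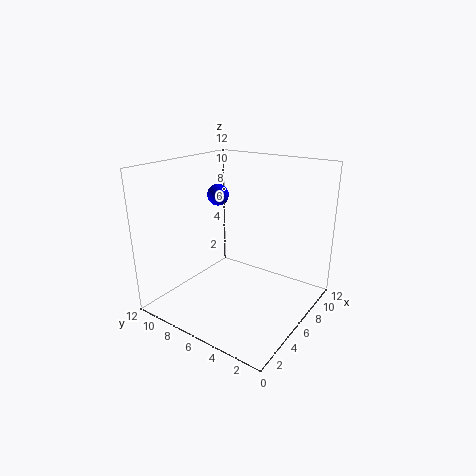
pos_x = 8.5, pos_y = 10, pos_z = 8.5, color = 'blue'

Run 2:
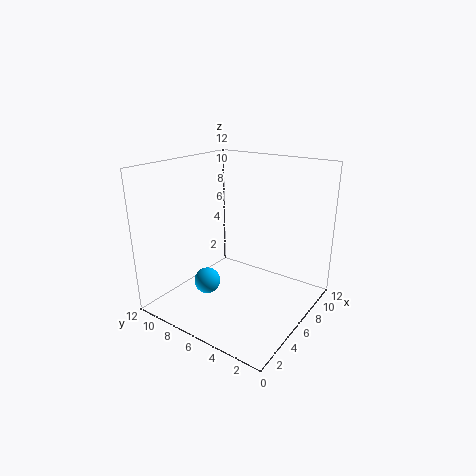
pos_x = 2.5, pos_y = 6.5, pos_z = 3.5, color = 'deepskyblue'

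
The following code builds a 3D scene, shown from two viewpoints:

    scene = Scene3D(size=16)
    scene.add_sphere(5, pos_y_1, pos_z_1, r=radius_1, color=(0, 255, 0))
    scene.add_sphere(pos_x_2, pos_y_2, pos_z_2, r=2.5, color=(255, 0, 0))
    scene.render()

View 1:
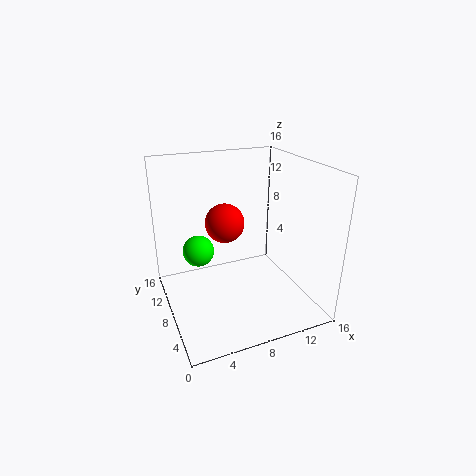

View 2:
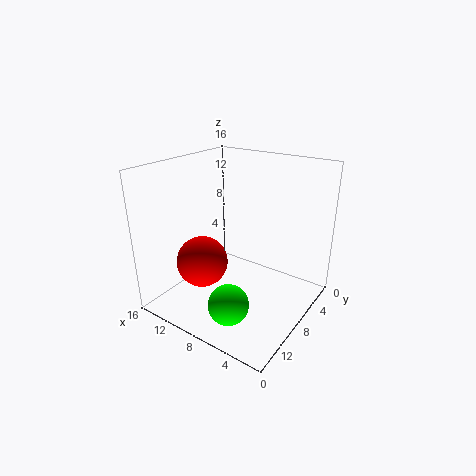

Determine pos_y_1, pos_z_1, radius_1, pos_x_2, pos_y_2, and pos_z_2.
pos_y_1 = 14
pos_z_1 = 4
radius_1 = 2
pos_x_2 = 8.5
pos_y_2 = 13.5
pos_z_2 = 7.5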